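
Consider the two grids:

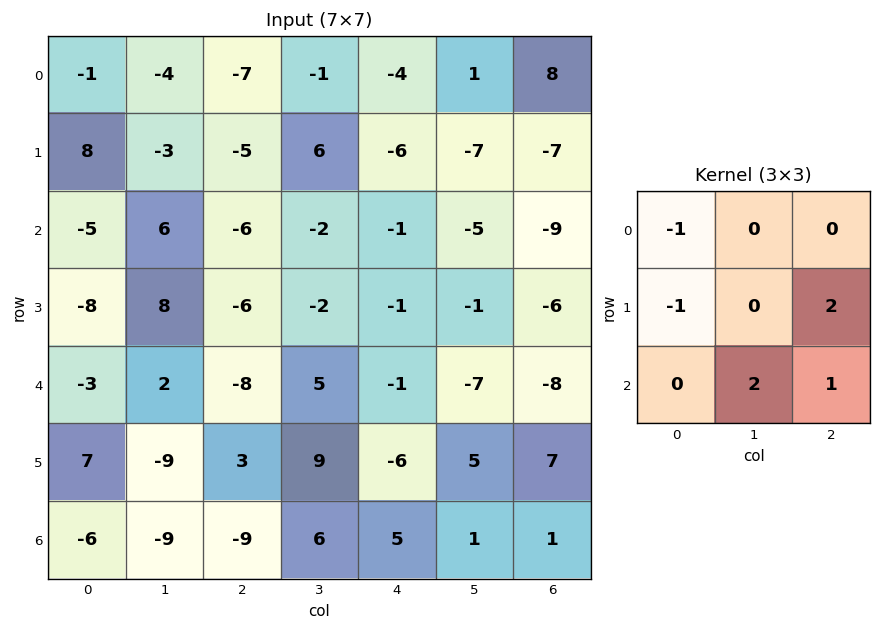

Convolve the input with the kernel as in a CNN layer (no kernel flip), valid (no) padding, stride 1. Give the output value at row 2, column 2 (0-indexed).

19

The receptive field on the input at this output position is [-6 -2 -1 / -6 -2 -1 / -8 5 -1]. Elementwise product with the kernel and sum: -6·-1 + -6·-1 + -1·2 + 5·2 + -1·1.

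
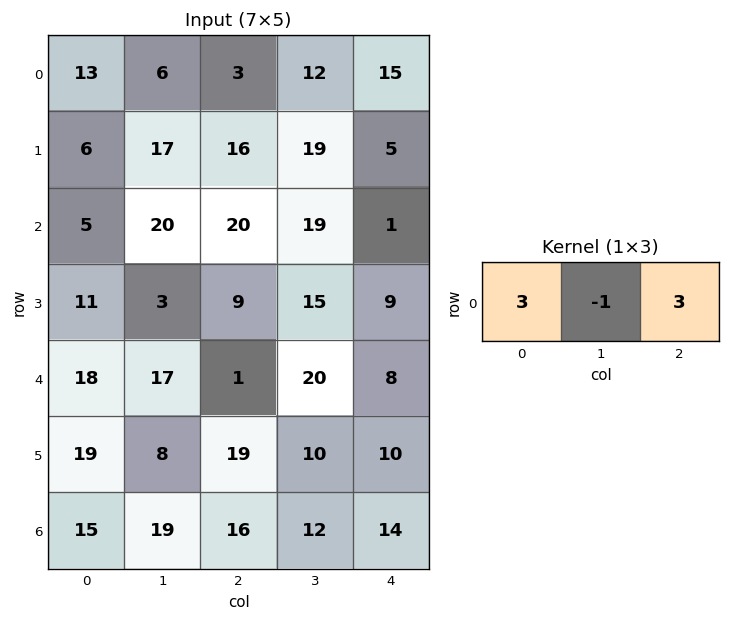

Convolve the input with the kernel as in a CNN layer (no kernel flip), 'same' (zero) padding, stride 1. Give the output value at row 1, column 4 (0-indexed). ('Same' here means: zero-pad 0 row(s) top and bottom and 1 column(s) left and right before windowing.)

The receptive field on the zero-padded input at this output position is [19 5 0]. Elementwise product with the kernel and sum: 19·3 + 5·-1 + 0·3.

52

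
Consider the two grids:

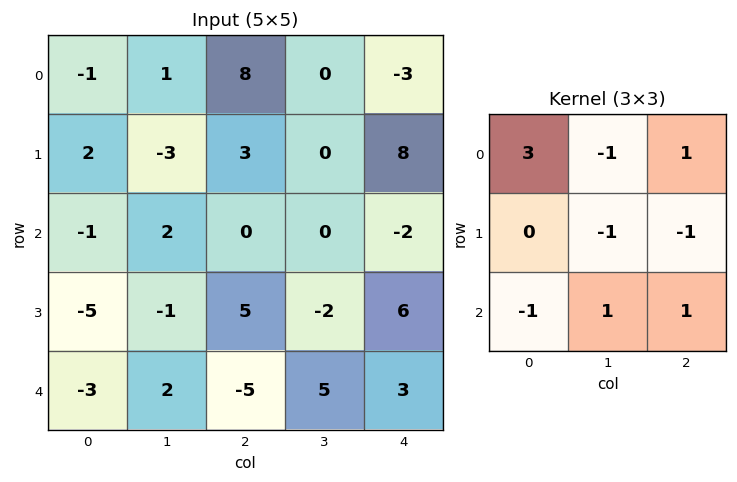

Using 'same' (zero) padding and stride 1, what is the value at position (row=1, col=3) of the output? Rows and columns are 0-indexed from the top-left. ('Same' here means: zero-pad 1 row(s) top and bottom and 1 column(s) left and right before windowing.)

The receptive field on the zero-padded input at this output position is [8 0 -3 / 3 0 8 / 0 0 -2]. Elementwise product with the kernel and sum: 8·3 + 0·-1 + -3·1 + 0·-1 + 8·-1 + 0·-1 + 0·1 + -2·1.

11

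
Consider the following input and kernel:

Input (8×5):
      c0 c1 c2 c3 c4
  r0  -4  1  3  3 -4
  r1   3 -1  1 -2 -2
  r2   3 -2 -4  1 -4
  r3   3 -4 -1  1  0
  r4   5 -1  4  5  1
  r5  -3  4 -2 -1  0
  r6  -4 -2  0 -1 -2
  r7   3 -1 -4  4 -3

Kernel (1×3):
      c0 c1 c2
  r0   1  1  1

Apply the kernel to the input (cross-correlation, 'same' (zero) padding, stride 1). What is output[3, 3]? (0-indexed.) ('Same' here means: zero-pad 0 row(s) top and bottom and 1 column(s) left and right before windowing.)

0

The receptive field on the zero-padded input at this output position is [-1 1 0]. Elementwise product with the kernel and sum: -1·1 + 1·1 + 0·1.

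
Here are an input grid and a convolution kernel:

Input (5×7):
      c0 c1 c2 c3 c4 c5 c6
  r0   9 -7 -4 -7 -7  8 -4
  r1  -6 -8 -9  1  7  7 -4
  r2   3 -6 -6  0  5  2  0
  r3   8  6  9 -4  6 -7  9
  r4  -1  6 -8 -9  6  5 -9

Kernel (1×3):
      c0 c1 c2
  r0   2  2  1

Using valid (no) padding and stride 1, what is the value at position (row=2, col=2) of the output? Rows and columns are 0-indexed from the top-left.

-7

The receptive field on the input at this output position is [-6 0 5]. Elementwise product with the kernel and sum: -6·2 + 0·2 + 5·1.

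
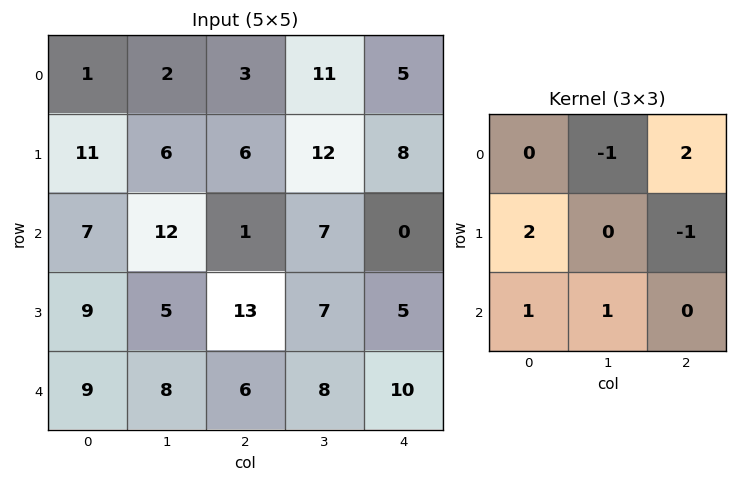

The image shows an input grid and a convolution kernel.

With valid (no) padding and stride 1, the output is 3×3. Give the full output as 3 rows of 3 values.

Output[0,0]: The receptive field on the input at this output position is [1 2 3 / 11 6 6 / 7 12 1]. Elementwise product with the kernel and sum: 2·-1 + 3·2 + 11·2 + 6·-1 + 7·1 + 12·1.

39 32 11
33 53 26
12 30 28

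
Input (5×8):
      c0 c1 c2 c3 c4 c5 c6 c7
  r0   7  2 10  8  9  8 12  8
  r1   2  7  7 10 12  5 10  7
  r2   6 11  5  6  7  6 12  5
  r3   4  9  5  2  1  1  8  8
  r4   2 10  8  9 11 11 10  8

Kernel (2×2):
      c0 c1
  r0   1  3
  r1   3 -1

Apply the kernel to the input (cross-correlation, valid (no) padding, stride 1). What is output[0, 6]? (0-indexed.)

The receptive field on the input at this output position is [12 8 / 10 7]. Elementwise product with the kernel and sum: 12·1 + 8·3 + 10·3 + 7·-1.

59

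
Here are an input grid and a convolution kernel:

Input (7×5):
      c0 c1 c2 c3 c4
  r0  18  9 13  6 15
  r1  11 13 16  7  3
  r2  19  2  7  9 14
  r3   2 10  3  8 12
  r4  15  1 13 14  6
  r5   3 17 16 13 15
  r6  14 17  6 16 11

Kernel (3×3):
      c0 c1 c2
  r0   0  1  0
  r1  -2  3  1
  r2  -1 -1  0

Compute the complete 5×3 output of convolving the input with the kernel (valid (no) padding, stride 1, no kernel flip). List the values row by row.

21 33 -18
-24 29 23
15 -10 12
-24 21 1
31 17 14

Output[0,0]: The receptive field on the input at this output position is [18 9 13 / 11 13 16 / 19 2 7]. Elementwise product with the kernel and sum: 9·1 + 11·-2 + 13·3 + 16·1 + 19·-1 + 2·-1.
Output[0,1]: The receptive field on the input at this output position is [9 13 6 / 13 16 7 / 2 7 9]. Elementwise product with the kernel and sum: 13·1 + 13·-2 + 16·3 + 7·1 + 2·-1 + 7·-1.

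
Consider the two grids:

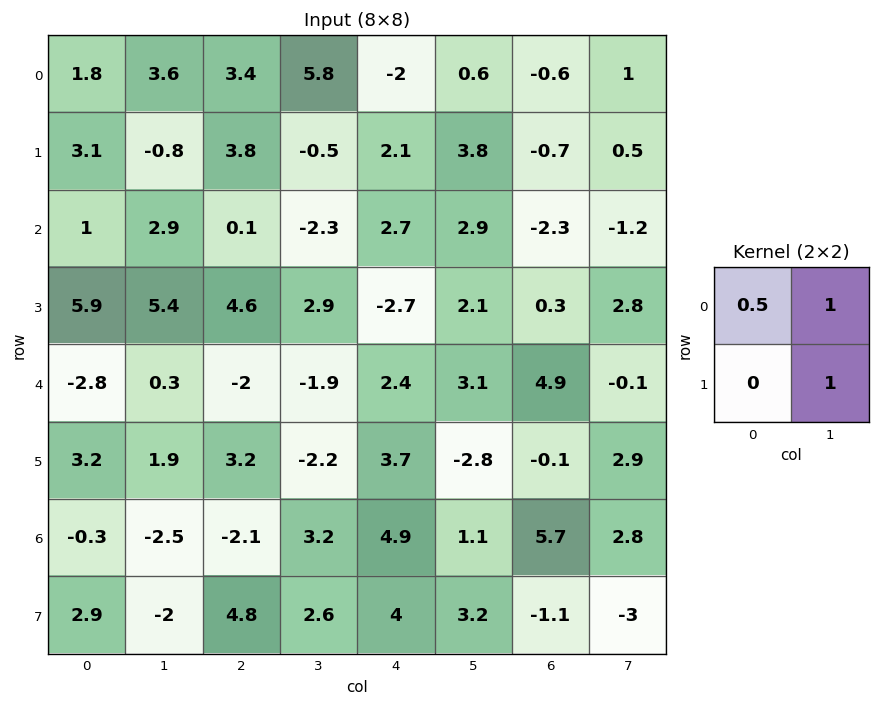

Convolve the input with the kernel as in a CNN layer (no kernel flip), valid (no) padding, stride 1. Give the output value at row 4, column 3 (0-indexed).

5.15

The receptive field on the input at this output position is [-1.9 2.4 / -2.2 3.7]. Elementwise product with the kernel and sum: -1.9·0.5 + 2.4·1 + 3.7·1.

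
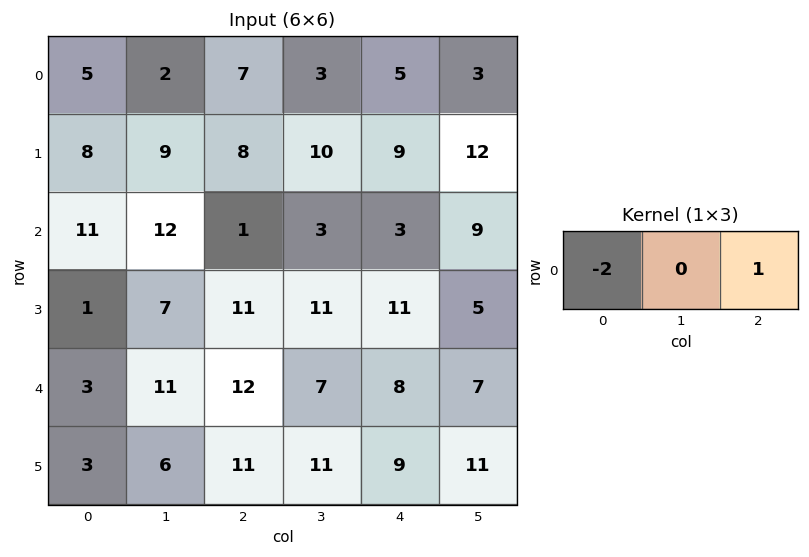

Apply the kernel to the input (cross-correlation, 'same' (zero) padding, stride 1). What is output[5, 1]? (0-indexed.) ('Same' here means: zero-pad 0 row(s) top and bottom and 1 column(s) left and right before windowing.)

5

The receptive field on the zero-padded input at this output position is [3 6 11]. Elementwise product with the kernel and sum: 3·-2 + 11·1.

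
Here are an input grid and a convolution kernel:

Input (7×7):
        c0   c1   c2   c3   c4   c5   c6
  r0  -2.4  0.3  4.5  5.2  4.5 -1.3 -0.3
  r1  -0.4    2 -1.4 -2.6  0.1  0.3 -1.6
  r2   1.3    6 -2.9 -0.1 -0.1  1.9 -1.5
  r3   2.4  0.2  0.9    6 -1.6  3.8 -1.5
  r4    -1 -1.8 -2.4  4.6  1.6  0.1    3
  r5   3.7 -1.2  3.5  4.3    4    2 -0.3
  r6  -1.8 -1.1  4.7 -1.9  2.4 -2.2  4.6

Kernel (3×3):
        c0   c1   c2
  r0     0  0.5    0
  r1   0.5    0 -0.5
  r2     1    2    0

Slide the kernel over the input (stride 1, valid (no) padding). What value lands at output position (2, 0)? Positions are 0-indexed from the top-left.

The receptive field on the input at this output position is [1.3 6 -2.9 / 2.4 0.2 0.9 / -1 -1.8 -2.4]. Elementwise product with the kernel and sum: 6·0.5 + 2.4·0.5 + 0.9·-0.5 + -1·1 + -1.8·2.

-0.85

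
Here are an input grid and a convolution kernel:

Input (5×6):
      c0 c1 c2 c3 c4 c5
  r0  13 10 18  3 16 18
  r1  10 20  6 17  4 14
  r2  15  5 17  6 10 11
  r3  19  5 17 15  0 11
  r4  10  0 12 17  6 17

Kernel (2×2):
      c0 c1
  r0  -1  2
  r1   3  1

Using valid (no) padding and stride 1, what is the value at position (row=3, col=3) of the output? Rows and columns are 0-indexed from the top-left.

42

The receptive field on the input at this output position is [15 0 / 17 6]. Elementwise product with the kernel and sum: 15·-1 + 0·2 + 17·3 + 6·1.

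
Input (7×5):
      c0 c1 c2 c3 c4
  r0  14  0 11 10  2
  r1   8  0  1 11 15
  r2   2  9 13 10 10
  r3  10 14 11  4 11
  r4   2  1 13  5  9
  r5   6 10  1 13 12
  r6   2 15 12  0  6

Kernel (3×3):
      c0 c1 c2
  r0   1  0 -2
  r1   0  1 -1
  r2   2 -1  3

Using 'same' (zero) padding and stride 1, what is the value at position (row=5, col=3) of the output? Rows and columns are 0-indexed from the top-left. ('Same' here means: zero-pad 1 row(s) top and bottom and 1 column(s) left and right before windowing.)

The receptive field on the zero-padded input at this output position is [13 5 9 / 1 13 12 / 12 0 6]. Elementwise product with the kernel and sum: 13·1 + 9·-2 + 13·1 + 12·-1 + 12·2 + 0·-1 + 6·3.

38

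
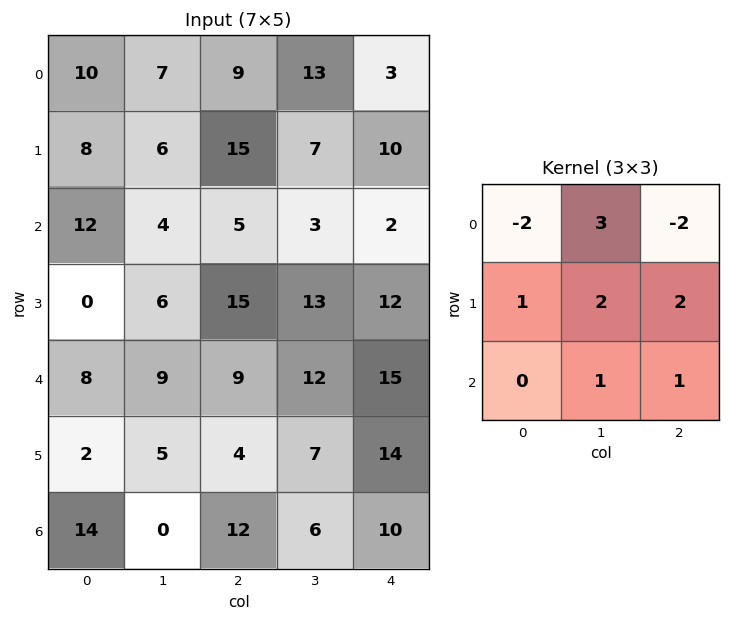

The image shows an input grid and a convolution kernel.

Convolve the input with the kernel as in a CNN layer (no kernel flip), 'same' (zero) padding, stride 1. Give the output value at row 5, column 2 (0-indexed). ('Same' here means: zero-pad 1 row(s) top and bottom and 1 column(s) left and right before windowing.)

30

The receptive field on the zero-padded input at this output position is [9 9 12 / 5 4 7 / 0 12 6]. Elementwise product with the kernel and sum: 9·-2 + 9·3 + 12·-2 + 5·1 + 4·2 + 7·2 + 12·1 + 6·1.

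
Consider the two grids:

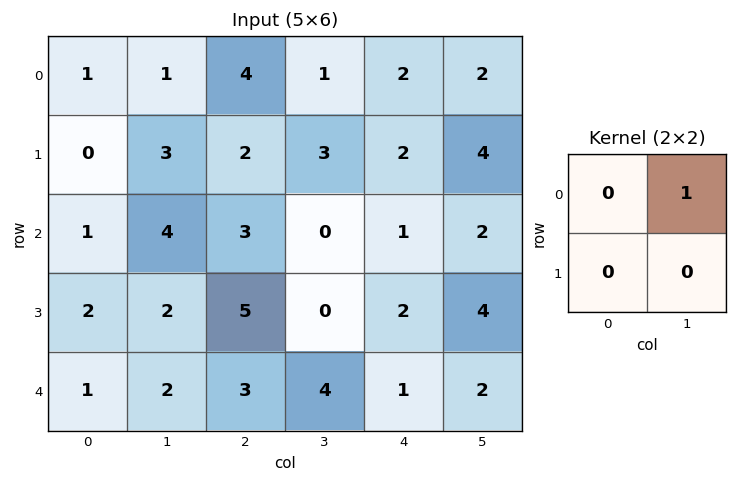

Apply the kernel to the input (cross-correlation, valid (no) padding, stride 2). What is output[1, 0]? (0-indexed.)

4

The receptive field on the input at this output position is [1 4 / 2 2]. Elementwise product with the kernel and sum: 4·1.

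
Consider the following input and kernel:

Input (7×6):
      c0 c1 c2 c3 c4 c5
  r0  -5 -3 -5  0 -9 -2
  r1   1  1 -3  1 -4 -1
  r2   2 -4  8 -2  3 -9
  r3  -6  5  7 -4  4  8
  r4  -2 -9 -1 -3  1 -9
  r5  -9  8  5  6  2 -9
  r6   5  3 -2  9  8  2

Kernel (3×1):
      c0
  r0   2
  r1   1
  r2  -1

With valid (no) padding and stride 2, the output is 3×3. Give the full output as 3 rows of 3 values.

Output[0,0]: The receptive field on the input at this output position is [-5 / 1 / 2]. Elementwise product with the kernel and sum: -5·2 + 1·1 + 2·-1.
Output[0,1]: The receptive field on the input at this output position is [-5 / -3 / 8]. Elementwise product with the kernel and sum: -5·2 + -3·1 + 8·-1.

-11 -21 -25
0 24 9
-18 5 -4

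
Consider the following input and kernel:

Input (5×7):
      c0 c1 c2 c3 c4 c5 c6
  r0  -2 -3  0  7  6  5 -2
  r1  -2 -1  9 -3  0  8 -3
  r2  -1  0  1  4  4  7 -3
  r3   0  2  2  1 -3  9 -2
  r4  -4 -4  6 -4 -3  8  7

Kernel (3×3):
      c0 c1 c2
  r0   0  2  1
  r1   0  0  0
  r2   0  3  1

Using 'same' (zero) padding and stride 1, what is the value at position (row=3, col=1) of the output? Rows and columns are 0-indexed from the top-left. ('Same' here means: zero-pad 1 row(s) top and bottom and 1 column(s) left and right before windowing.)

The receptive field on the zero-padded input at this output position is [-1 0 1 / 0 2 2 / -4 -4 6]. Elementwise product with the kernel and sum: 0·2 + 1·1 + -4·3 + 6·1.

-5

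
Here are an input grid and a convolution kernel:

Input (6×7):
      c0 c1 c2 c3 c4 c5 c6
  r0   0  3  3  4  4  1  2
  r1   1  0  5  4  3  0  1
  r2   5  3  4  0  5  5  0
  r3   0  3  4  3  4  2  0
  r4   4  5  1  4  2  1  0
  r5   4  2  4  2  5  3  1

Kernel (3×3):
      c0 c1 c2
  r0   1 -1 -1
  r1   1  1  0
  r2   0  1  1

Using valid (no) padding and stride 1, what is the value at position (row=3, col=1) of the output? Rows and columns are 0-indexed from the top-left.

8

The receptive field on the input at this output position is [3 4 3 / 5 1 4 / 2 4 2]. Elementwise product with the kernel and sum: 3·1 + 4·-1 + 3·-1 + 5·1 + 1·1 + 4·1 + 2·1.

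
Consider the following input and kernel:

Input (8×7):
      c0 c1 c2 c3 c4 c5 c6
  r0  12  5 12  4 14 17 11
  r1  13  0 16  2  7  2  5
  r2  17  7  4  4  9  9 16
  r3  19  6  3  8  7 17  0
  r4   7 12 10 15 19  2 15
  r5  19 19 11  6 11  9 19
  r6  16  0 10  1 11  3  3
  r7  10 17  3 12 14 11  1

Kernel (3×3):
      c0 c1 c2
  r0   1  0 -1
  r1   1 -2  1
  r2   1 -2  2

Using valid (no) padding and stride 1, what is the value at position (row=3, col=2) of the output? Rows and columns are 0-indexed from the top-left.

The receptive field on the input at this output position is [3 8 7 / 10 15 19 / 11 6 11]. Elementwise product with the kernel and sum: 3·1 + 7·-1 + 10·1 + 15·-2 + 19·1 + 11·1 + 6·-2 + 11·2.

16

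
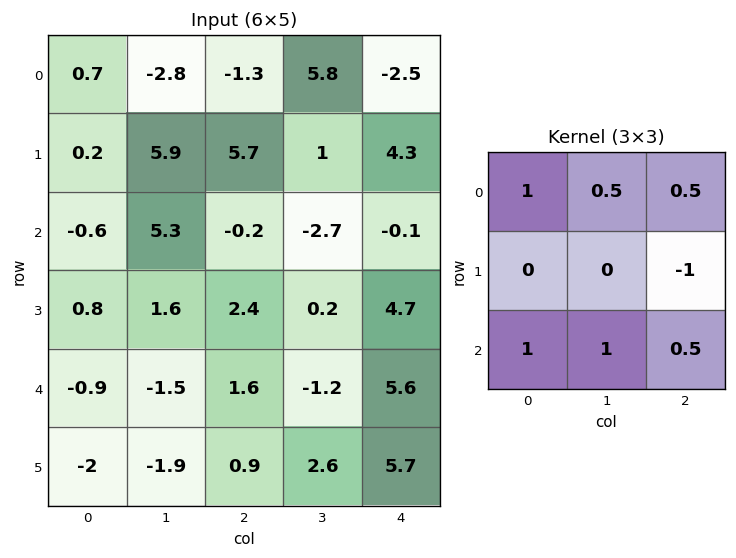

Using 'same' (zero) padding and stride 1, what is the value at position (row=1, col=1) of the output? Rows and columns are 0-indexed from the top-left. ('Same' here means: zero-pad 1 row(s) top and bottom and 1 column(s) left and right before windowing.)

-2.45

The receptive field on the zero-padded input at this output position is [0.7 -2.8 -1.3 / 0.2 5.9 5.7 / -0.6 5.3 -0.2]. Elementwise product with the kernel and sum: 0.7·1 + -2.8·0.5 + -1.3·0.5 + 5.7·-1 + -0.6·1 + 5.3·1 + -0.2·0.5.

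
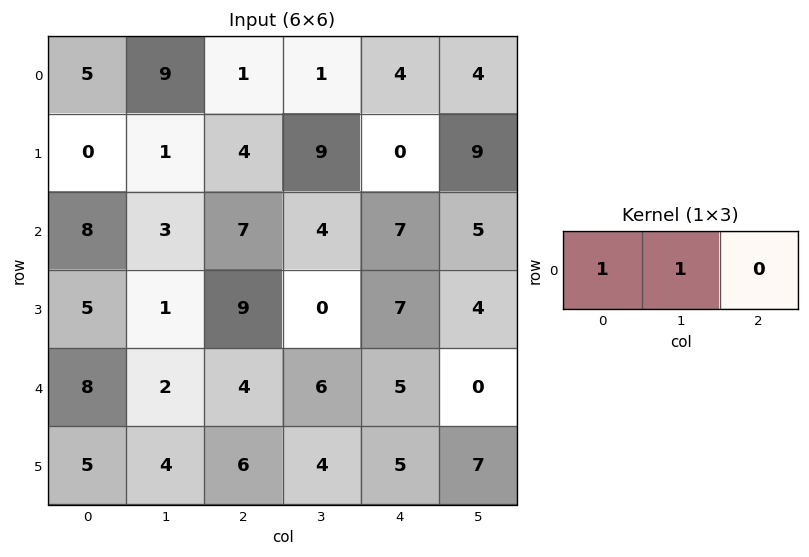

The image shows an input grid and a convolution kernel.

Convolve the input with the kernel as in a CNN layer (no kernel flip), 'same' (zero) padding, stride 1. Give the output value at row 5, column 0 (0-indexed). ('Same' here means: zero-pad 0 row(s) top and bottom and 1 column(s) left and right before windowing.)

5

The receptive field on the zero-padded input at this output position is [0 5 4]. Elementwise product with the kernel and sum: 0·1 + 5·1.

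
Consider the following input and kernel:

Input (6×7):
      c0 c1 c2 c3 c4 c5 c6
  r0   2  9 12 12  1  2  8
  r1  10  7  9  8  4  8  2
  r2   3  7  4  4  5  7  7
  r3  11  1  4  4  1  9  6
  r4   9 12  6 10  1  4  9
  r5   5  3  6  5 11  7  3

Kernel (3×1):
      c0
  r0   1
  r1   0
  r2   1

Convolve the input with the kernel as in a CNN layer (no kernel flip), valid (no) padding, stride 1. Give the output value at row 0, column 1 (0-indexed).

The receptive field on the input at this output position is [9 / 7 / 7]. Elementwise product with the kernel and sum: 9·1 + 7·1.

16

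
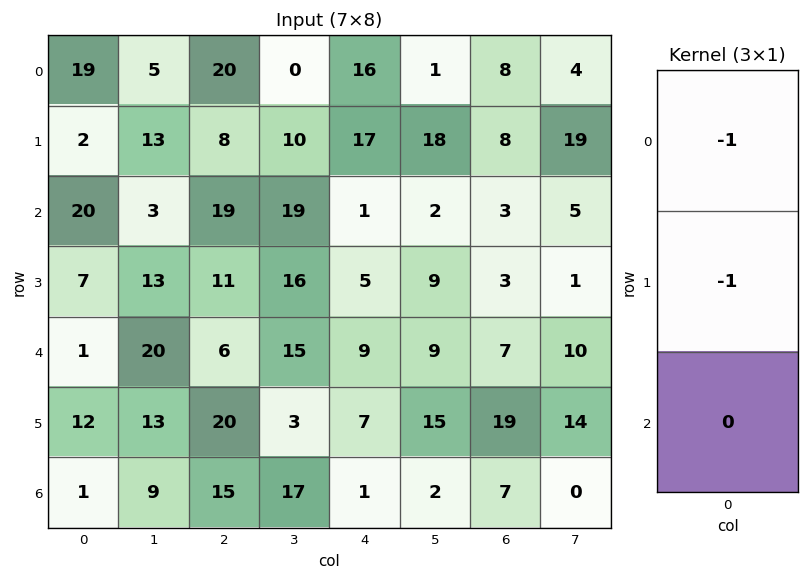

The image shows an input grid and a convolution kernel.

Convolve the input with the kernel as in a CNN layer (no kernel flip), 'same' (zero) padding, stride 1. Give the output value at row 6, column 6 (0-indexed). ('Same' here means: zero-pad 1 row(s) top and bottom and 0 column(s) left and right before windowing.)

-26

The receptive field on the zero-padded input at this output position is [19 / 7 / 0]. Elementwise product with the kernel and sum: 19·-1 + 7·-1.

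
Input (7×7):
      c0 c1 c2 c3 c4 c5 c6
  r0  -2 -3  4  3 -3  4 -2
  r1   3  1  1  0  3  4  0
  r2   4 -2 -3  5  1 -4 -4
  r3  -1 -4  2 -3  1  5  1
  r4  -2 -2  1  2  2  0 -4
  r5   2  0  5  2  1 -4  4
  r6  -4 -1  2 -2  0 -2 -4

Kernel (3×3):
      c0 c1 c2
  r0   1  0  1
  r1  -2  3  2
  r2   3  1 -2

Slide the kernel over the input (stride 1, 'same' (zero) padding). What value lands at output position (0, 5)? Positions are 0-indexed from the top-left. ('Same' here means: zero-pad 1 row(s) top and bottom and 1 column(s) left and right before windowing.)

27

The receptive field on the zero-padded input at this output position is [0 0 0 / -3 4 -2 / 3 4 0]. Elementwise product with the kernel and sum: 0·1 + 0·1 + -3·-2 + 4·3 + -2·2 + 3·3 + 4·1 + 0·-2.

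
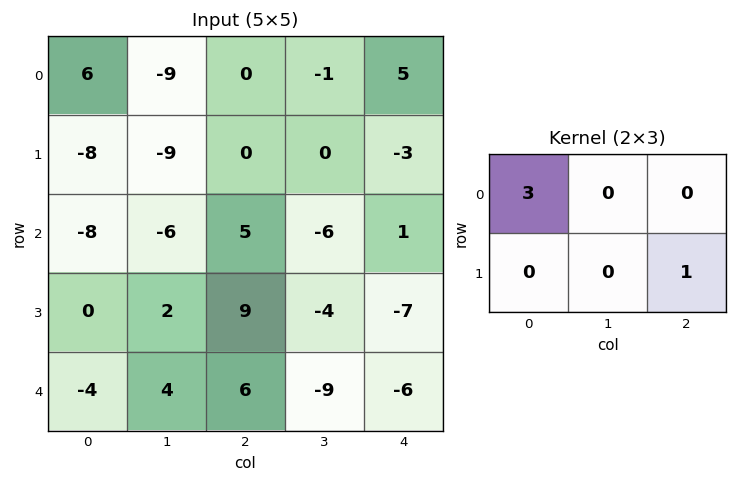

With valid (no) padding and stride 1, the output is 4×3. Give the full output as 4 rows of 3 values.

18 -27 -3
-19 -33 1
-15 -22 8
6 -3 21

Output[0,0]: The receptive field on the input at this output position is [6 -9 0 / -8 -9 0]. Elementwise product with the kernel and sum: 6·3 + 0·1.
Output[0,1]: The receptive field on the input at this output position is [-9 0 -1 / -9 0 0]. Elementwise product with the kernel and sum: -9·3 + 0·1.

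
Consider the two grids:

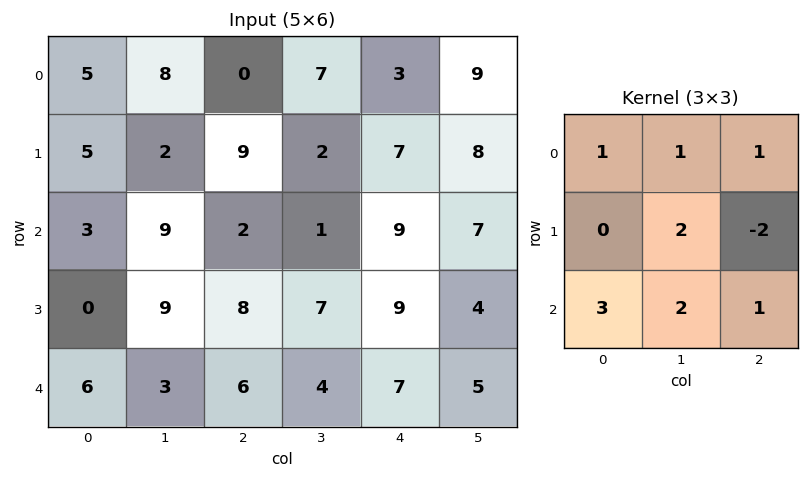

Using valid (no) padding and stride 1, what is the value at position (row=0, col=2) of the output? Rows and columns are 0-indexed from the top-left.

17

The receptive field on the input at this output position is [0 7 3 / 9 2 7 / 2 1 9]. Elementwise product with the kernel and sum: 0·1 + 7·1 + 3·1 + 2·2 + 7·-2 + 2·3 + 1·2 + 9·1.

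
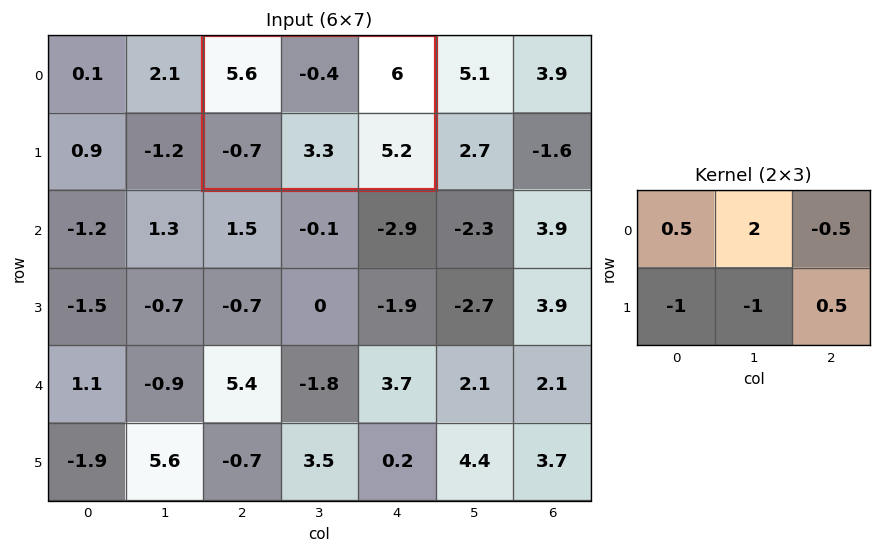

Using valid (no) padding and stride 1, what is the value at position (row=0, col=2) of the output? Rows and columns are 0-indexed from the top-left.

The receptive field on the input at this output position is [5.6 -0.4 6 / -0.7 3.3 5.2]. Elementwise product with the kernel and sum: 5.6·0.5 + -0.4·2 + 6·-0.5 + -0.7·-1 + 3.3·-1 + 5.2·0.5.

-1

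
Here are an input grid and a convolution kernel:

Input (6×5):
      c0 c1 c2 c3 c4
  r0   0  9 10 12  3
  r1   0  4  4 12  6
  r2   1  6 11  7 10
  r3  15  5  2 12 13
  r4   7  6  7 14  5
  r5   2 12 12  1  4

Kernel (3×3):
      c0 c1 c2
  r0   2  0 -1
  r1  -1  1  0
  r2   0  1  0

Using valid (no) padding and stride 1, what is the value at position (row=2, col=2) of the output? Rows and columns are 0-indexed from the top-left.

The receptive field on the input at this output position is [11 7 10 / 2 12 13 / 7 14 5]. Elementwise product with the kernel and sum: 11·2 + 10·-1 + 2·-1 + 12·1 + 14·1.

36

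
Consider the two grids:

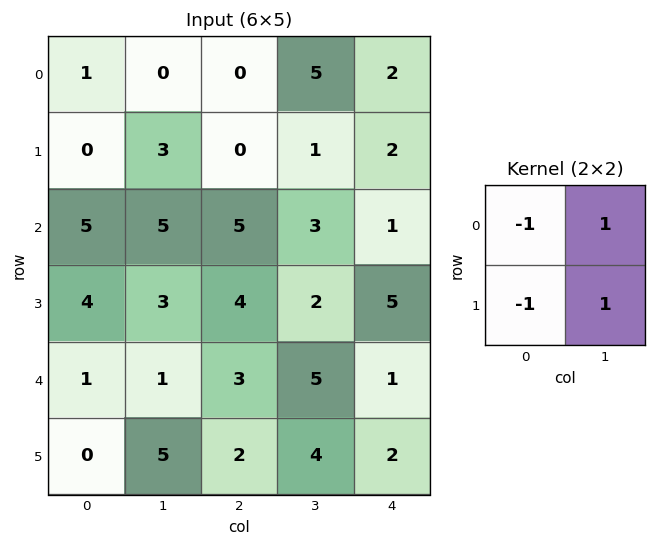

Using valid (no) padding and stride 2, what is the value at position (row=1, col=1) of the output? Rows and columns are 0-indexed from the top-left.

The receptive field on the input at this output position is [5 3 / 4 2]. Elementwise product with the kernel and sum: 5·-1 + 3·1 + 4·-1 + 2·1.

-4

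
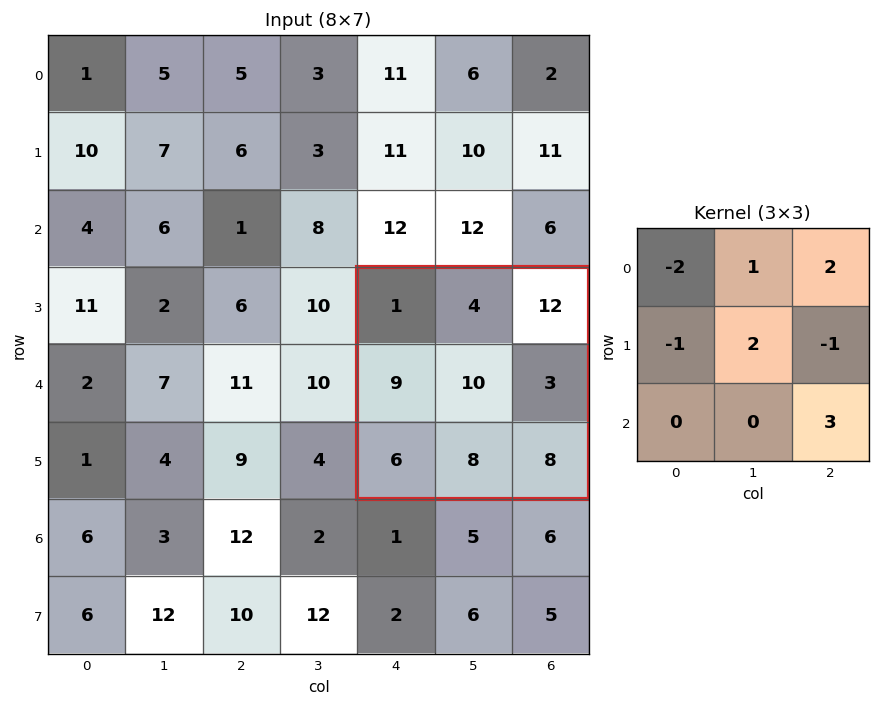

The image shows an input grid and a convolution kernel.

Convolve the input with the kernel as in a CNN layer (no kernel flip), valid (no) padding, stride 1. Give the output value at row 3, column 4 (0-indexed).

58

The receptive field on the input at this output position is [1 4 12 / 9 10 3 / 6 8 8]. Elementwise product with the kernel and sum: 1·-2 + 4·1 + 12·2 + 9·-1 + 10·2 + 3·-1 + 8·3.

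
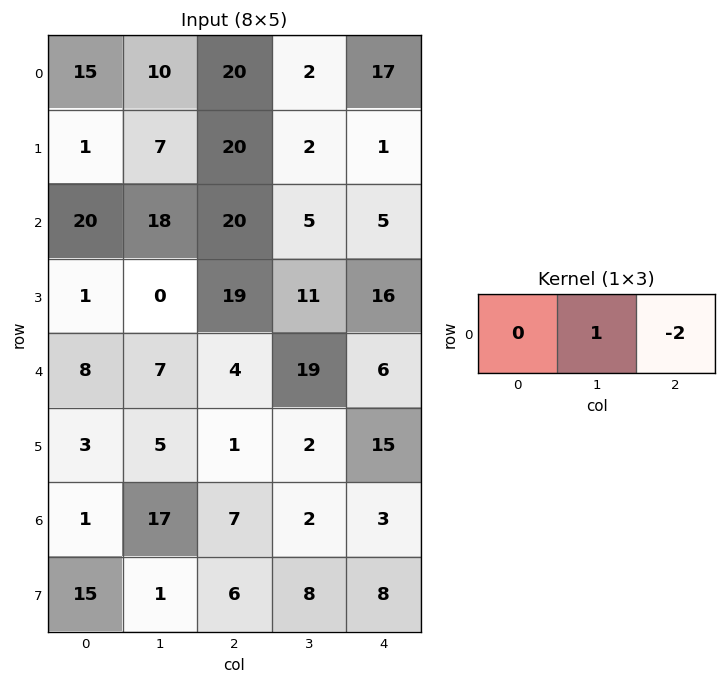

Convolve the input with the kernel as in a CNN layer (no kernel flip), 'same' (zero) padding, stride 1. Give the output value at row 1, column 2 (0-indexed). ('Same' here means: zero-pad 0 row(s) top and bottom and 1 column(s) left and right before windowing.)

The receptive field on the zero-padded input at this output position is [7 20 2]. Elementwise product with the kernel and sum: 20·1 + 2·-2.

16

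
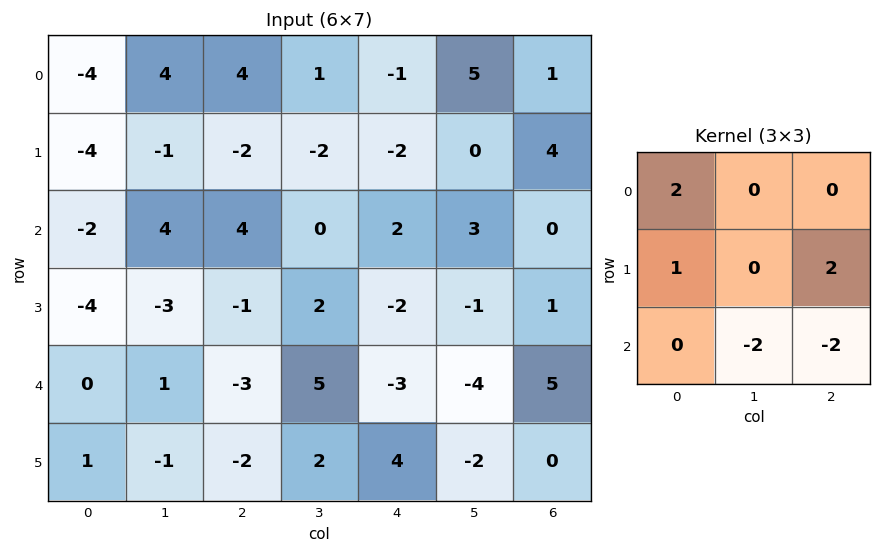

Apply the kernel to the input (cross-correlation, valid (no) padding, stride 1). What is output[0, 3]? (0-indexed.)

The receptive field on the input at this output position is [1 -1 5 / -2 -2 0 / 0 2 3]. Elementwise product with the kernel and sum: 1·2 + -2·1 + 0·2 + 2·-2 + 3·-2.

-10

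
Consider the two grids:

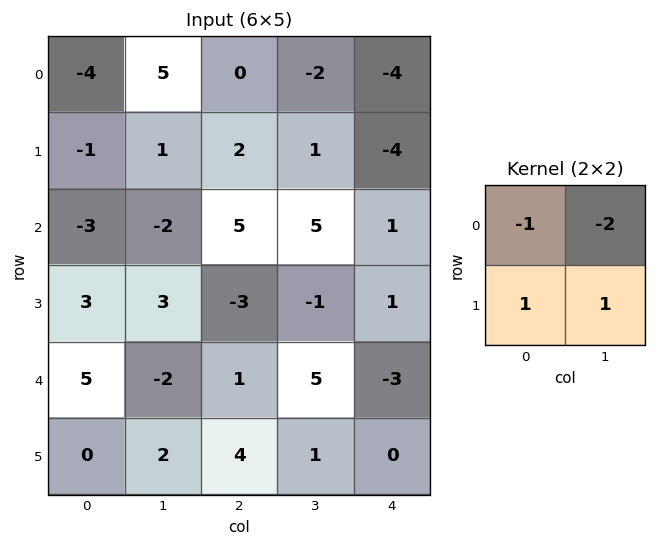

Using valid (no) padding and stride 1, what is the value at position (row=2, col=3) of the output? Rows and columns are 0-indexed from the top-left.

The receptive field on the input at this output position is [5 1 / -1 1]. Elementwise product with the kernel and sum: 5·-1 + 1·-2 + -1·1 + 1·1.

-7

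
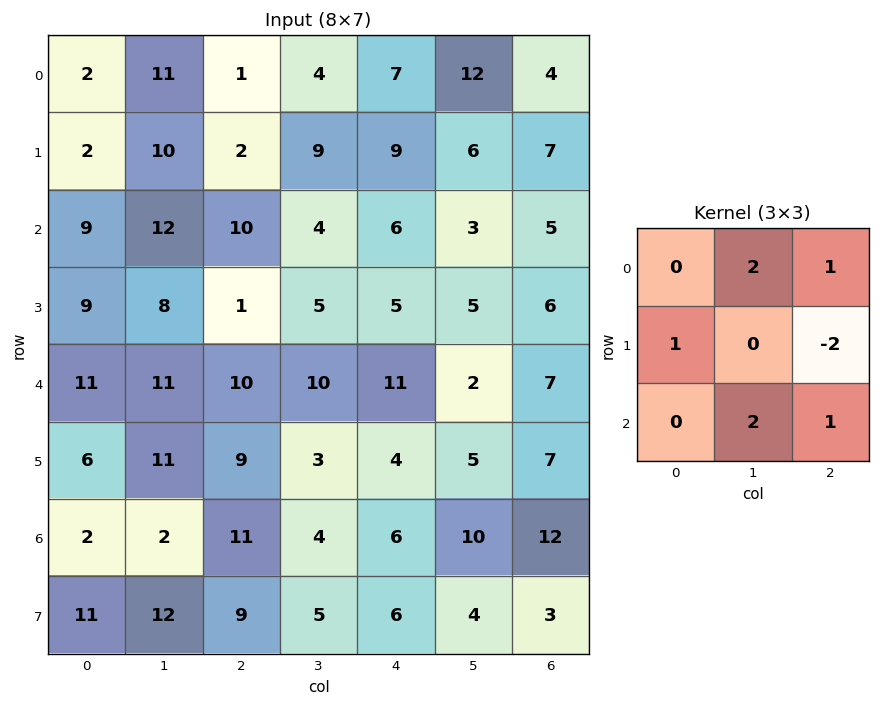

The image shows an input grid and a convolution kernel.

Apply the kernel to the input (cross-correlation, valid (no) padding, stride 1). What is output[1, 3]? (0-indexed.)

The receptive field on the input at this output position is [9 9 6 / 4 6 3 / 5 5 5]. Elementwise product with the kernel and sum: 9·2 + 6·1 + 4·1 + 3·-2 + 5·2 + 5·1.

37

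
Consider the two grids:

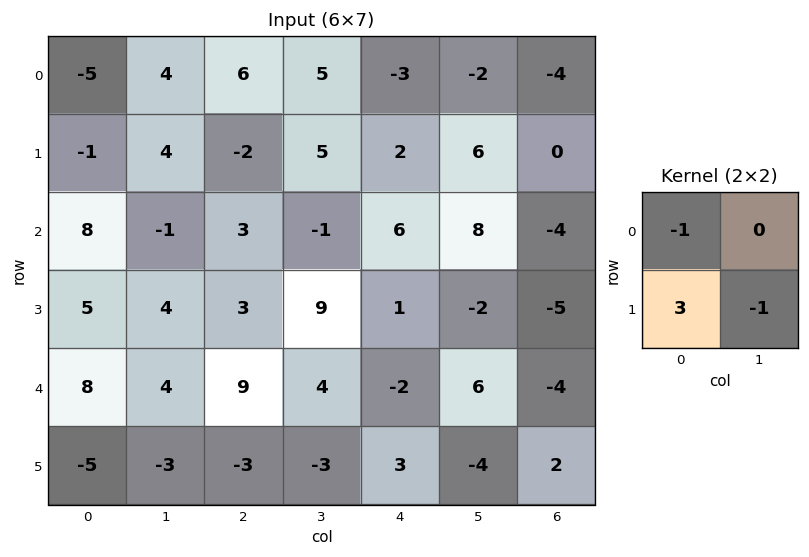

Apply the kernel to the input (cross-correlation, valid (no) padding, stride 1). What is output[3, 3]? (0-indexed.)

The receptive field on the input at this output position is [9 1 / 4 -2]. Elementwise product with the kernel and sum: 9·-1 + 4·3 + -2·-1.

5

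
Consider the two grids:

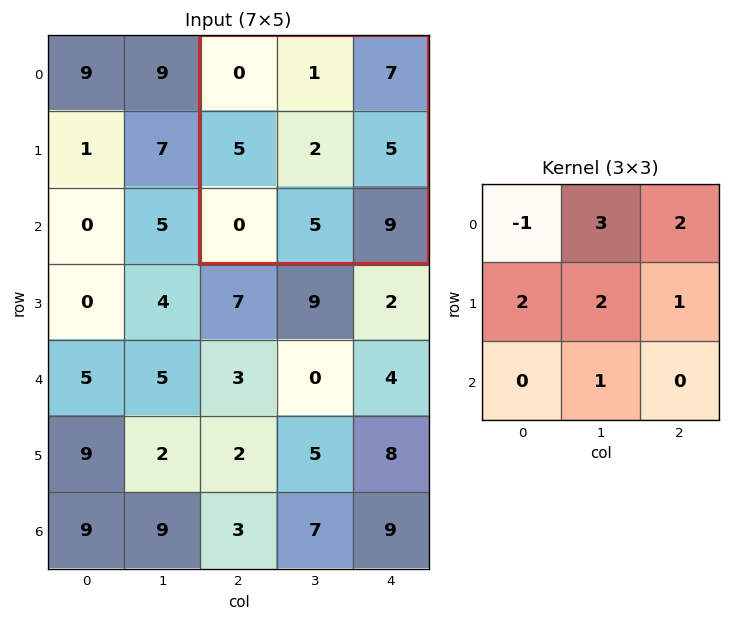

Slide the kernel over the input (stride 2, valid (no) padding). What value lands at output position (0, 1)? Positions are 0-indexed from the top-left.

41

The receptive field on the input at this output position is [0 1 7 / 5 2 5 / 0 5 9]. Elementwise product with the kernel and sum: 0·-1 + 1·3 + 7·2 + 5·2 + 2·2 + 5·1 + 5·1.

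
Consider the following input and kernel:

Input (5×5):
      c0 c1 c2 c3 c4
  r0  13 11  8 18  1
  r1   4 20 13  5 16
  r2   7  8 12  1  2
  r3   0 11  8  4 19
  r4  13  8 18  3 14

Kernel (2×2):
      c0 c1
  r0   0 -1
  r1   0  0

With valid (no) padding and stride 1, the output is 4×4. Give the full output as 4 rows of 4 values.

-11 -8 -18 -1
-20 -13 -5 -16
-8 -12 -1 -2
-11 -8 -4 -19

Output[0,0]: The receptive field on the input at this output position is [13 11 / 4 20]. Elementwise product with the kernel and sum: 11·-1.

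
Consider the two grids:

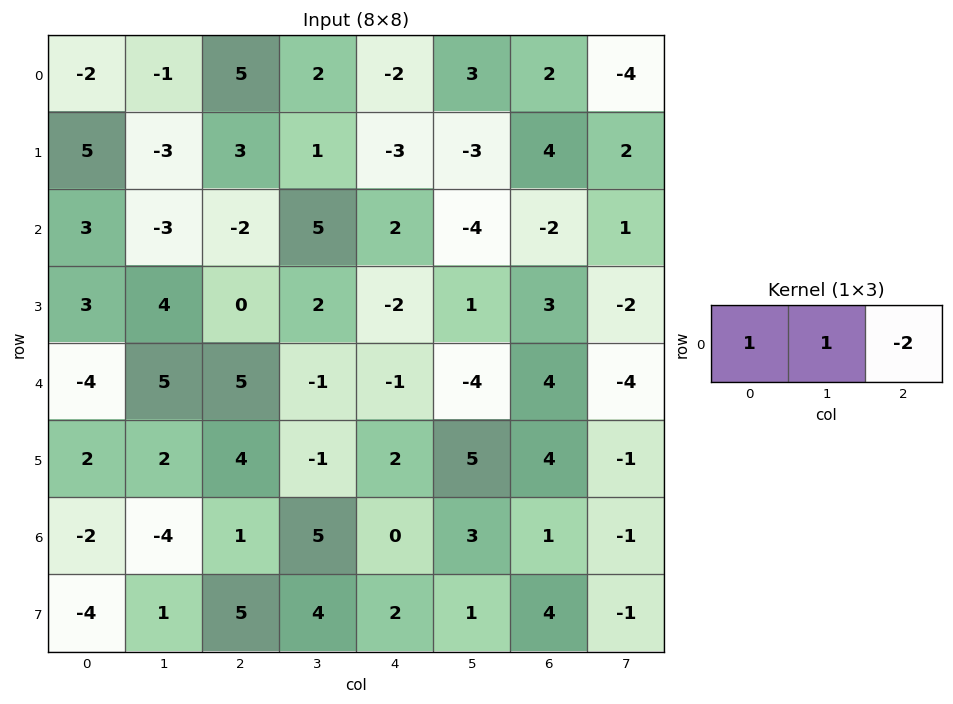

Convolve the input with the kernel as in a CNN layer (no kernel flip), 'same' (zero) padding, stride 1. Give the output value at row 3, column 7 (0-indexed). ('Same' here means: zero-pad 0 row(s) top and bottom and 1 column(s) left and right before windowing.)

1

The receptive field on the zero-padded input at this output position is [3 -2 0]. Elementwise product with the kernel and sum: 3·1 + -2·1 + 0·-2.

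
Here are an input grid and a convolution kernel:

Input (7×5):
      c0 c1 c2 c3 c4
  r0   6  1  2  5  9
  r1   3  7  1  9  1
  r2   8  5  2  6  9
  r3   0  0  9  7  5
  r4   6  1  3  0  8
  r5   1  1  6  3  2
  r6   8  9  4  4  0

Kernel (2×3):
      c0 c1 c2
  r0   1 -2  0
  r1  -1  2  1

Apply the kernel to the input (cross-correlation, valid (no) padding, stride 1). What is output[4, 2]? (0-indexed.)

5

The receptive field on the input at this output position is [3 0 8 / 6 3 2]. Elementwise product with the kernel and sum: 3·1 + 0·-2 + 6·-1 + 3·2 + 2·1.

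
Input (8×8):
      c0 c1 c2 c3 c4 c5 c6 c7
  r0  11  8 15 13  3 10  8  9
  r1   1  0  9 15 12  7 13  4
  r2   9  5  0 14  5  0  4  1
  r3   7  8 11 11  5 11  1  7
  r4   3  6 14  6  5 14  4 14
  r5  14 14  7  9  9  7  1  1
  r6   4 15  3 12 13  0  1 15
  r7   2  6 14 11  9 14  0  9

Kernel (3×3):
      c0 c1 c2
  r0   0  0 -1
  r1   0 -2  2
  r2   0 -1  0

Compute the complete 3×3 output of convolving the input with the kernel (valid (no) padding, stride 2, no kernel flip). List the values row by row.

-2 -23 4
0 -23 -38
-43 -17 -16

Output[0,0]: The receptive field on the input at this output position is [11 8 15 / 1 0 9 / 9 5 0]. Elementwise product with the kernel and sum: 15·-1 + 0·-2 + 9·2 + 5·-1.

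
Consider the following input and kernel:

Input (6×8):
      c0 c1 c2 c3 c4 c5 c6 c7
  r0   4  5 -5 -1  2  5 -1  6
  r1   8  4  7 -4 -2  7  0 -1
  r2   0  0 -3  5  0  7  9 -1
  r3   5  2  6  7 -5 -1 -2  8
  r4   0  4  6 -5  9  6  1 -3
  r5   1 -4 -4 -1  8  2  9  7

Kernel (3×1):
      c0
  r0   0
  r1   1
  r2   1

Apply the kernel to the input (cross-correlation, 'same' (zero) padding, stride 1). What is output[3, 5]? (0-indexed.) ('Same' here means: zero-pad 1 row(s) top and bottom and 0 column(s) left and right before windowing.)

The receptive field on the zero-padded input at this output position is [7 / -1 / 6]. Elementwise product with the kernel and sum: -1·1 + 6·1.

5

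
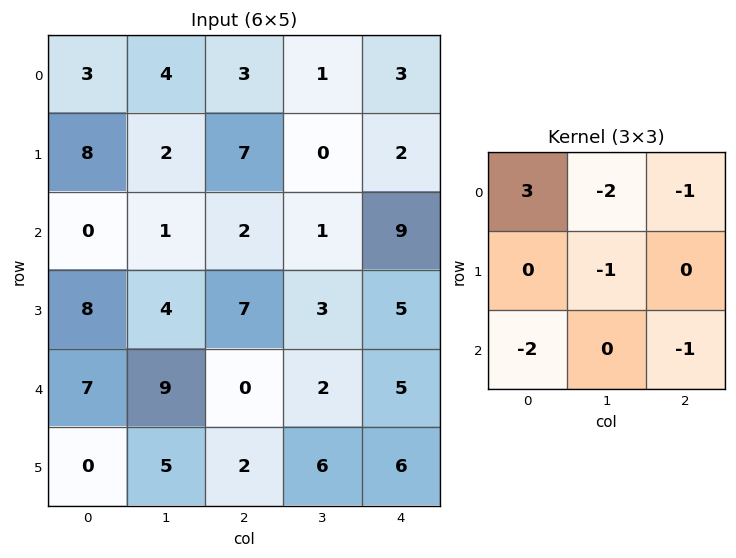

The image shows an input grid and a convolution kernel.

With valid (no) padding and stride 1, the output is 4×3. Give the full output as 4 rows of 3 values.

-6 -5 -9
-11 -21 -1
-22 -29 -13
-2 -21 -2

Output[0,0]: The receptive field on the input at this output position is [3 4 3 / 8 2 7 / 0 1 2]. Elementwise product with the kernel and sum: 3·3 + 4·-2 + 3·-1 + 2·-1 + 0·-2 + 2·-1.
Output[0,1]: The receptive field on the input at this output position is [4 3 1 / 2 7 0 / 1 2 1]. Elementwise product with the kernel and sum: 4·3 + 3·-2 + 1·-1 + 7·-1 + 1·-2 + 1·-1.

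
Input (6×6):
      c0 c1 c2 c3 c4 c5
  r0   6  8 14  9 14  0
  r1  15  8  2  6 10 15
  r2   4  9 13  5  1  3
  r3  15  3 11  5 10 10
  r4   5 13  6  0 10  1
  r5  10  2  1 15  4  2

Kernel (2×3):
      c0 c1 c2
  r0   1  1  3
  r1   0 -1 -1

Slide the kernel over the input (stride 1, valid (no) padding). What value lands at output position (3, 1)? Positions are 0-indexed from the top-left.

23

The receptive field on the input at this output position is [3 11 5 / 13 6 0]. Elementwise product with the kernel and sum: 3·1 + 11·1 + 5·3 + 6·-1 + 0·-1.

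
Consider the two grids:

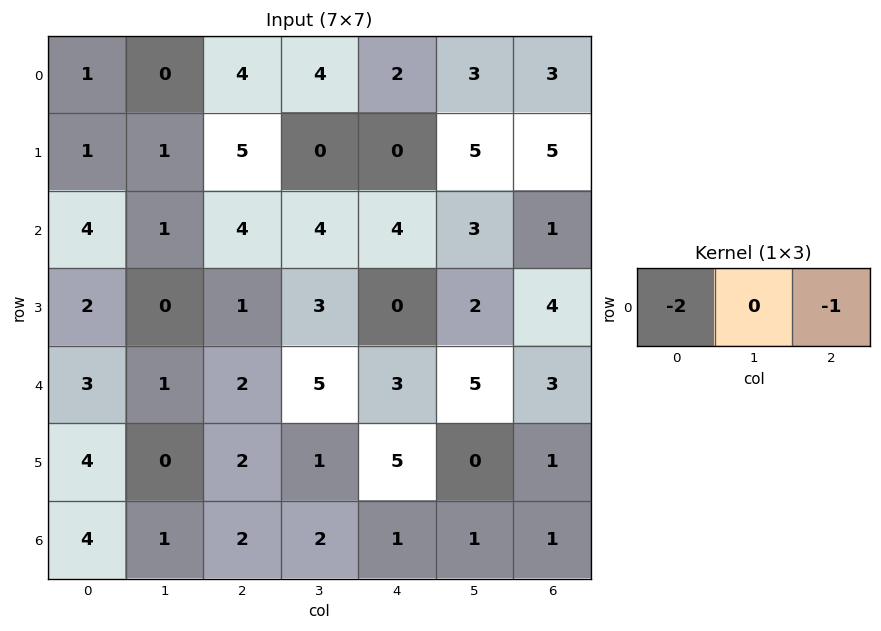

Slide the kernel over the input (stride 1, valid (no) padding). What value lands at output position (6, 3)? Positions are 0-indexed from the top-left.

The receptive field on the input at this output position is [2 1 1]. Elementwise product with the kernel and sum: 2·-2 + 1·-1.

-5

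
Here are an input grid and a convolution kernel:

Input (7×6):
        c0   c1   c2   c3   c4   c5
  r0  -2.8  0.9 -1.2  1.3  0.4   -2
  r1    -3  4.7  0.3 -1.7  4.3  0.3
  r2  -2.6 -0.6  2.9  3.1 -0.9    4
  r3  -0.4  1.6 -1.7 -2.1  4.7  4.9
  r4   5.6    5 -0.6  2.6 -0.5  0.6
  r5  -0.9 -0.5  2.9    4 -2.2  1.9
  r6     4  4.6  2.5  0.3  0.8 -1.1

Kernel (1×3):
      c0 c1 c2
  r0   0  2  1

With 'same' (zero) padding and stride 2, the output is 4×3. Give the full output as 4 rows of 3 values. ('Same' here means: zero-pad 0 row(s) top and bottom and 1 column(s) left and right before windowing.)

Output[0,0]: The receptive field on the zero-padded input at this output position is [0 -2.8 0.9]. Elementwise product with the kernel and sum: -2.8·2 + 0.9·1.
Output[0,1]: The receptive field on the zero-padded input at this output position is [0.9 -1.2 1.3]. Elementwise product with the kernel and sum: -1.2·2 + 1.3·1.

-4.7 -1.1 -1.2
-5.8 8.9 2.2
16.2 1.4 -0.4
12.6 5.3 0.5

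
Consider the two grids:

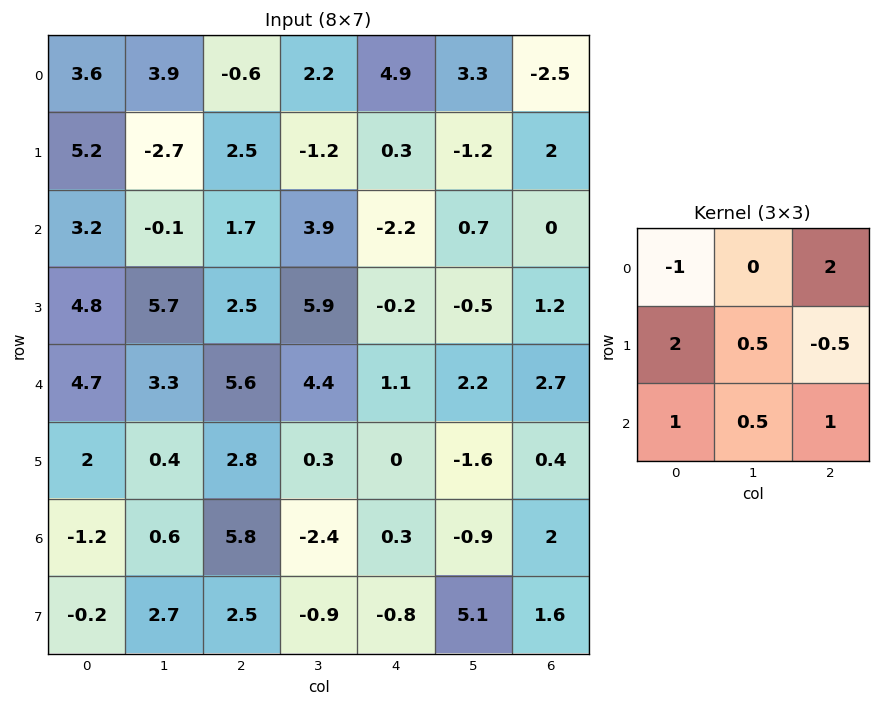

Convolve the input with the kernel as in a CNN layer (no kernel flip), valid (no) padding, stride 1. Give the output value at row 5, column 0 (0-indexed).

The receptive field on the input at this output position is [2 0.4 2.8 / -1.2 0.6 5.8 / -0.2 2.7 2.5]. Elementwise product with the kernel and sum: 2·-1 + 2.8·2 + -1.2·2 + 0.6·0.5 + 5.8·-0.5 + -0.2·1 + 2.7·0.5 + 2.5·1.

2.25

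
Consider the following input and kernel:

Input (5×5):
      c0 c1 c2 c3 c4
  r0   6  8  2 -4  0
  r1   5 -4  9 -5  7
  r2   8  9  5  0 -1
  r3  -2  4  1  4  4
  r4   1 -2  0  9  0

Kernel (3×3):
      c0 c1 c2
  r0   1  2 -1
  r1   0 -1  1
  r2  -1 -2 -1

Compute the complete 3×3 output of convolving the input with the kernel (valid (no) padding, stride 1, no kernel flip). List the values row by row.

Output[0,0]: The receptive field on the input at this output position is [6 8 2 / 5 -4 9 / 8 9 5]. Elementwise product with the kernel and sum: 6·1 + 8·2 + 2·-1 + -4·-1 + 9·1 + 8·-1 + 9·-2 + 5·-1.

2 -17 2
-23 4 -22
21 15 -12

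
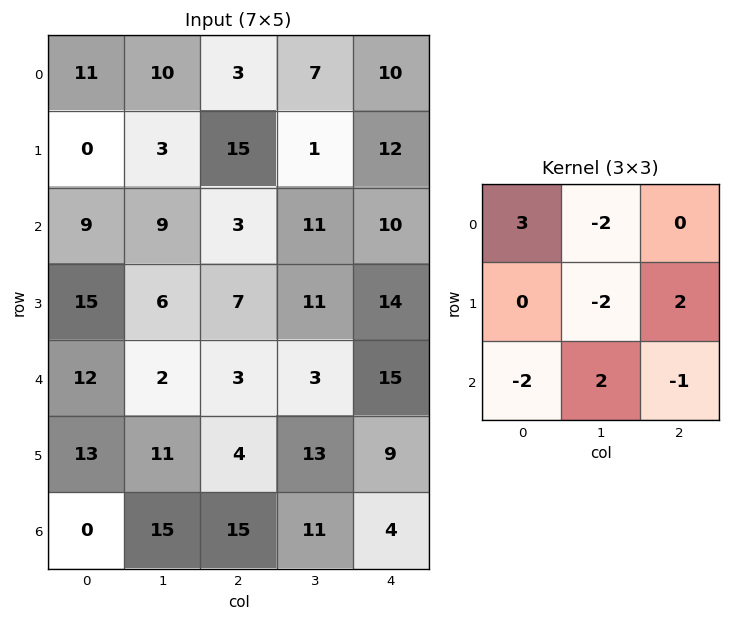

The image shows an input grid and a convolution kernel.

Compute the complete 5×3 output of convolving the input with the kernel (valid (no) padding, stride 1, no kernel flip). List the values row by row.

Output[0,0]: The receptive field on the input at this output position is [11 10 3 / 0 3 15 / 9 9 3]. Elementwise product with the kernel and sum: 11·3 + 10·-2 + 3·-2 + 15·2 + 9·-2 + 9·2 + 3·-1.
Output[0,1]: The receptive field on the input at this output position is [10 3 7 / 3 15 1 / 9 3 11]. Elementwise product with the kernel and sum: 10·3 + 3·-2 + 15·-2 + 1·2 + 9·-2 + 3·2 + 11·-1.

34 -27 23
-43 -14 35
-12 28 -22
27 -23 32
33 7 -17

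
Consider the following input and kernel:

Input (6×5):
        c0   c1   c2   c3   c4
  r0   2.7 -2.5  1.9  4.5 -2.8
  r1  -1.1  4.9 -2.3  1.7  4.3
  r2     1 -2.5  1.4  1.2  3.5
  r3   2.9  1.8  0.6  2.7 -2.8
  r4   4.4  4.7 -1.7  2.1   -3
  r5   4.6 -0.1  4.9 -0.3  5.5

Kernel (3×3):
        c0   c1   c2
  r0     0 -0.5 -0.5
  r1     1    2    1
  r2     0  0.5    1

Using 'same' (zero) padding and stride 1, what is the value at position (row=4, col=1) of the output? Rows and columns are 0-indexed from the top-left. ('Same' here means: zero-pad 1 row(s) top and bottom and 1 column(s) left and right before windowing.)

15.75

The receptive field on the zero-padded input at this output position is [2.9 1.8 0.6 / 4.4 4.7 -1.7 / 4.6 -0.1 4.9]. Elementwise product with the kernel and sum: 1.8·-0.5 + 0.6·-0.5 + 4.4·1 + 4.7·2 + -1.7·1 + -0.1·0.5 + 4.9·1.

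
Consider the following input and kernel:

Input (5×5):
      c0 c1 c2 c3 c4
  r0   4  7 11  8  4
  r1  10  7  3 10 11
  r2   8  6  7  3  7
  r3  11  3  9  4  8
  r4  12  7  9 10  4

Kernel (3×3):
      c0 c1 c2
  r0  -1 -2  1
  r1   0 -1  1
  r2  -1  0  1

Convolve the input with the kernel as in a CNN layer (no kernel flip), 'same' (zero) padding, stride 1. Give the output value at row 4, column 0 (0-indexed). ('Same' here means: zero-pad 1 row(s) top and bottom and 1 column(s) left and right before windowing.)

The receptive field on the zero-padded input at this output position is [0 11 3 / 0 12 7 / 0 0 0]. Elementwise product with the kernel and sum: 0·-1 + 11·-2 + 3·1 + 12·-1 + 7·1 + 0·-1 + 0·1.

-24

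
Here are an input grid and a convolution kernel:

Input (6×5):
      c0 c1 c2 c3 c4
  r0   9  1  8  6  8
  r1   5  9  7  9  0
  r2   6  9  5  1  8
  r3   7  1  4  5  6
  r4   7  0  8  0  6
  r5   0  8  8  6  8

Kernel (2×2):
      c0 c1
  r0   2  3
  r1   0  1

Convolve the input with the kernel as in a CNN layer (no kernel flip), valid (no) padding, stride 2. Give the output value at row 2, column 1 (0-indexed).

The receptive field on the input at this output position is [8 0 / 8 6]. Elementwise product with the kernel and sum: 8·2 + 0·3 + 6·1.

22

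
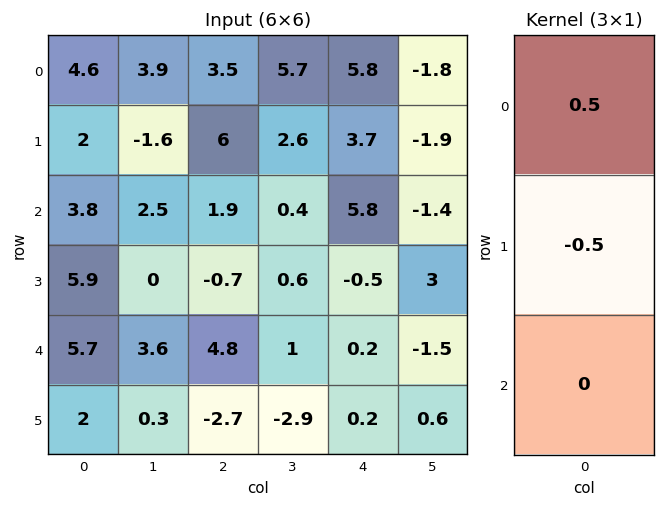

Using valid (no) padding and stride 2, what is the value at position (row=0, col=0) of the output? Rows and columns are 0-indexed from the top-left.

1.3

The receptive field on the input at this output position is [4.6 / 2 / 3.8]. Elementwise product with the kernel and sum: 4.6·0.5 + 2·-0.5.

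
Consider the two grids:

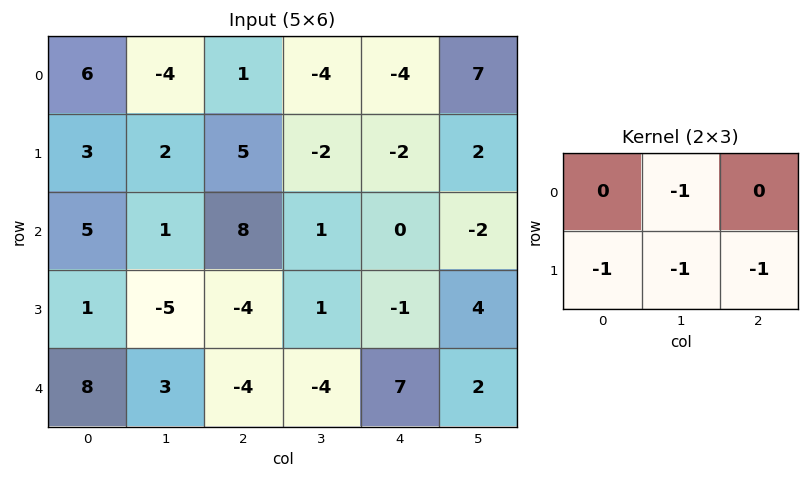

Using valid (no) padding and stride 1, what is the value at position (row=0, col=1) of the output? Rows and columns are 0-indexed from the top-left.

The receptive field on the input at this output position is [-4 1 -4 / 2 5 -2]. Elementwise product with the kernel and sum: 1·-1 + 2·-1 + 5·-1 + -2·-1.

-6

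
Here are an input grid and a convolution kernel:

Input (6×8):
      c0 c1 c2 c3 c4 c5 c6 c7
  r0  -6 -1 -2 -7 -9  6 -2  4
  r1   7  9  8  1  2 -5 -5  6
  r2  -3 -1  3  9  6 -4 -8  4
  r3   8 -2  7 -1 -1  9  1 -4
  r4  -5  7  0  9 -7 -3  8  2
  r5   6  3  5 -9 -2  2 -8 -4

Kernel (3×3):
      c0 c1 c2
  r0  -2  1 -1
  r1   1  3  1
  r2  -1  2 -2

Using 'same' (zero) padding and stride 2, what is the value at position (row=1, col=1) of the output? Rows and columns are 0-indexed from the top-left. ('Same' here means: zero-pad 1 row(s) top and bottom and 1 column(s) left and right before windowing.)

The receptive field on the zero-padded input at this output position is [9 8 1 / -1 3 9 / -2 7 -1]. Elementwise product with the kernel and sum: 9·-2 + 8·1 + 1·-1 + -1·1 + 3·3 + 9·1 + -2·-1 + 7·2 + -1·-2.

24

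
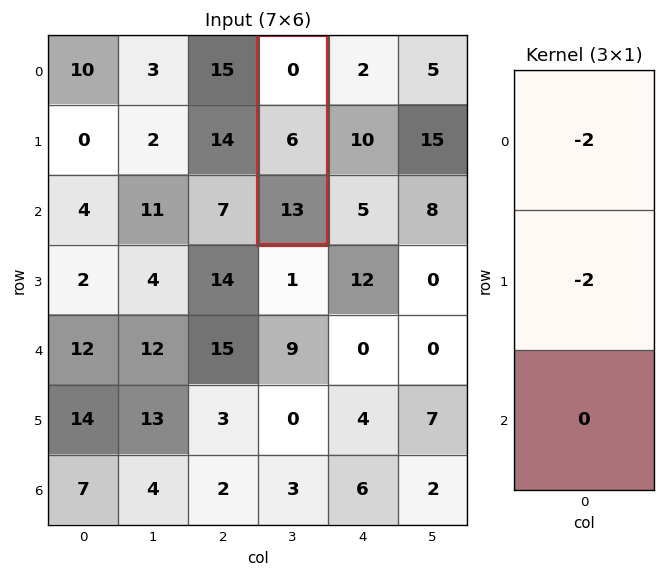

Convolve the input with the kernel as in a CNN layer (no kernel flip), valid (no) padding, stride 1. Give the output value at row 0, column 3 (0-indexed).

The receptive field on the input at this output position is [0 / 6 / 13]. Elementwise product with the kernel and sum: 0·-2 + 6·-2.

-12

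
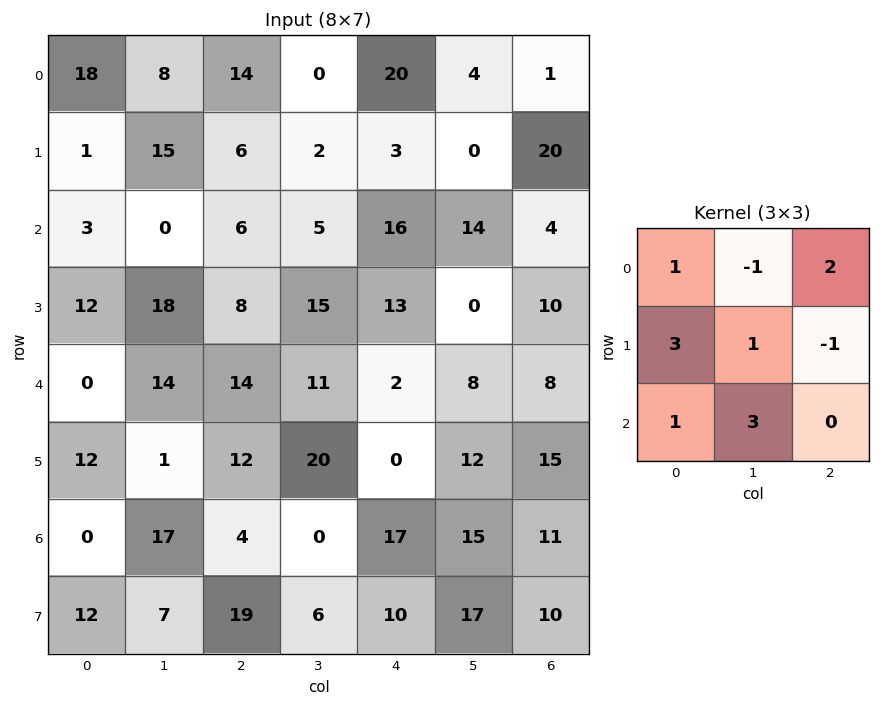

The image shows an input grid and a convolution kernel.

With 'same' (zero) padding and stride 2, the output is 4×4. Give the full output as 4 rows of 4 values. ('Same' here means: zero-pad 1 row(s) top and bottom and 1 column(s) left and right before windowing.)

13 71 27 73
68 56 70 56
46 122 49 79
9 148 82 100

Output[0,0]: The receptive field on the zero-padded input at this output position is [0 0 0 / 0 18 8 / 0 1 15]. Elementwise product with the kernel and sum: 0·1 + 0·-1 + 0·2 + 0·3 + 18·1 + 8·-1 + 0·1 + 1·3.
Output[0,1]: The receptive field on the zero-padded input at this output position is [0 0 0 / 8 14 0 / 15 6 2]. Elementwise product with the kernel and sum: 0·1 + 0·-1 + 0·2 + 8·3 + 14·1 + 0·-1 + 15·1 + 6·3.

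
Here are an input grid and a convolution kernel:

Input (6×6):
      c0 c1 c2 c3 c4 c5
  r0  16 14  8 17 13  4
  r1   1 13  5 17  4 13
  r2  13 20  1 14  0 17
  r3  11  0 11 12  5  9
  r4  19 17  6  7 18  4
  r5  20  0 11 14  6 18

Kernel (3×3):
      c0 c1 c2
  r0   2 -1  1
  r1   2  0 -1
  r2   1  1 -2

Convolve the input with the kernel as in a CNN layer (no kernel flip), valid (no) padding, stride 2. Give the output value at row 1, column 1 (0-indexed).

-18

The receptive field on the input at this output position is [1 14 0 / 11 12 5 / 6 7 18]. Elementwise product with the kernel and sum: 1·2 + 14·-1 + 0·1 + 11·2 + 5·-1 + 6·1 + 7·1 + 18·-2.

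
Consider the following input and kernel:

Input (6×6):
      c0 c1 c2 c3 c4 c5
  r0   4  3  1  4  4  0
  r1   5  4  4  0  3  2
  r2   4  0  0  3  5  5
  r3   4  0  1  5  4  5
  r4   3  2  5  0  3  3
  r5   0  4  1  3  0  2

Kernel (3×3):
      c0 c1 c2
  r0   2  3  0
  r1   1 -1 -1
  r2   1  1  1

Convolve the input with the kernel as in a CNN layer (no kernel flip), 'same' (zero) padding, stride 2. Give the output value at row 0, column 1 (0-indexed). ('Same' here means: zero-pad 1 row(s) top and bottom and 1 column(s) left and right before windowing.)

6

The receptive field on the zero-padded input at this output position is [0 0 0 / 3 1 4 / 4 4 0]. Elementwise product with the kernel and sum: 0·2 + 0·3 + 3·1 + 1·-1 + 4·-1 + 4·1 + 4·1 + 0·1.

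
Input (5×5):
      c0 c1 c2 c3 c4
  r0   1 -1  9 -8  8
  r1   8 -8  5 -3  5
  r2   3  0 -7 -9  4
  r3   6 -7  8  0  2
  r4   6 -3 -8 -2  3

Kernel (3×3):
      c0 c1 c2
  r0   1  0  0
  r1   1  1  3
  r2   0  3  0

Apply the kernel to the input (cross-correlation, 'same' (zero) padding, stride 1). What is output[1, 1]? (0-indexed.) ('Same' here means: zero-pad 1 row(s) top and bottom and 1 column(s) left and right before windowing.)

The receptive field on the zero-padded input at this output position is [1 -1 9 / 8 -8 5 / 3 0 -7]. Elementwise product with the kernel and sum: 1·1 + 8·1 + -8·1 + 5·3 + 0·3.

16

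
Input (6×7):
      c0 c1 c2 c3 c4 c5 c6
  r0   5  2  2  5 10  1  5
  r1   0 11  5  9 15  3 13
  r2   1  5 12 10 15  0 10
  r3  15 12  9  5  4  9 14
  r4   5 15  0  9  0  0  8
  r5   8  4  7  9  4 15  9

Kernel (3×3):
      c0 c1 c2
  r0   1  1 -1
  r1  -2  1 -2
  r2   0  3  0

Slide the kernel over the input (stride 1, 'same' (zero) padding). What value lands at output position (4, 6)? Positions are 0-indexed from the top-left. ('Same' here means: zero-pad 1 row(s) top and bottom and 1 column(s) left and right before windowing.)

The receptive field on the zero-padded input at this output position is [9 14 0 / 0 8 0 / 15 9 0]. Elementwise product with the kernel and sum: 9·1 + 14·1 + 0·-1 + 0·-2 + 8·1 + 0·-2 + 9·3.

58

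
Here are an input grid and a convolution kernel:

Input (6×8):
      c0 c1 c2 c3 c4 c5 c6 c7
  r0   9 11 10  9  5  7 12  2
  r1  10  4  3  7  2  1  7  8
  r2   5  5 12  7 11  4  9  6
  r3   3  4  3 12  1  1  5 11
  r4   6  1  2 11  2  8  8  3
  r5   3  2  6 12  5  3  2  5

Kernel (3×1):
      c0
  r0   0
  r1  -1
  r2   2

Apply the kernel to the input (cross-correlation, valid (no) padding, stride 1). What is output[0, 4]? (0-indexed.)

20

The receptive field on the input at this output position is [5 / 2 / 11]. Elementwise product with the kernel and sum: 2·-1 + 11·2.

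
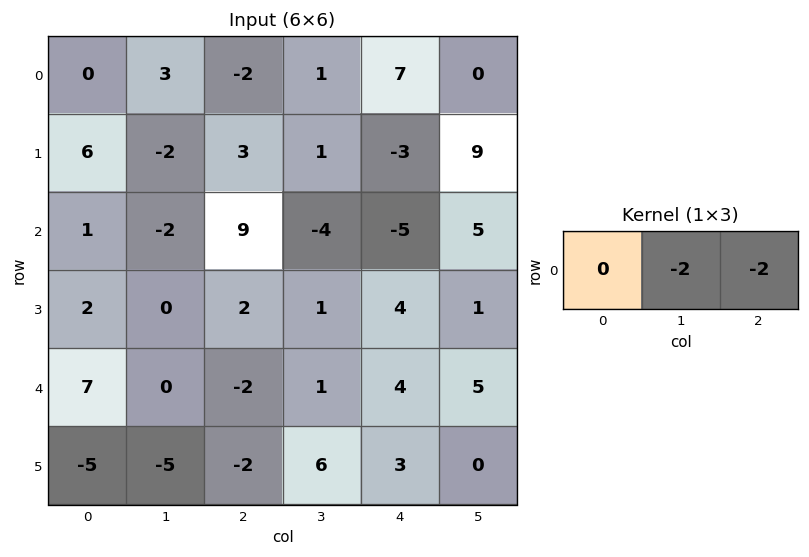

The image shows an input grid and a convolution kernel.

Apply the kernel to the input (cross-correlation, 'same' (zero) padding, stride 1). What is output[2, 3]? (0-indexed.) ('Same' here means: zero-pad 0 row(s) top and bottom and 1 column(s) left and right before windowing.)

18

The receptive field on the zero-padded input at this output position is [9 -4 -5]. Elementwise product with the kernel and sum: -4·-2 + -5·-2.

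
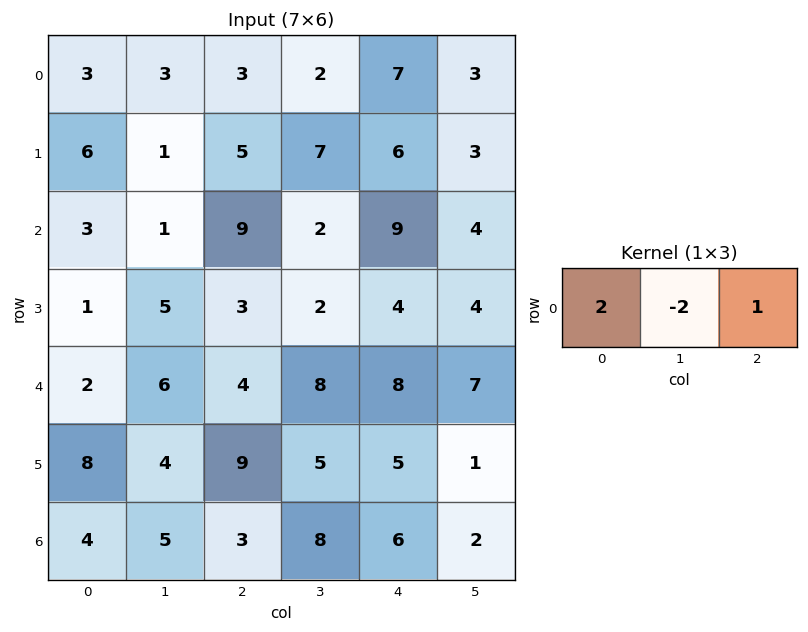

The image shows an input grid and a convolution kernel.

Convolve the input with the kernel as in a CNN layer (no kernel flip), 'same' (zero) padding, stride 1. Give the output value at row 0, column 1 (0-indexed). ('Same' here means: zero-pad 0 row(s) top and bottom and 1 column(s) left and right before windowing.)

3

The receptive field on the zero-padded input at this output position is [3 3 3]. Elementwise product with the kernel and sum: 3·2 + 3·-2 + 3·1.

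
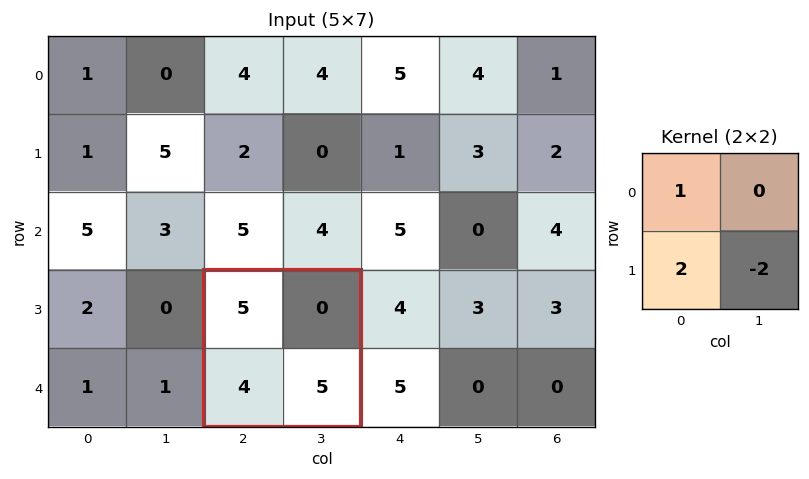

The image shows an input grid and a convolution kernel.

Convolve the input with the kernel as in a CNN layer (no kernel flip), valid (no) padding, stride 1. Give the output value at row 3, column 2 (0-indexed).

The receptive field on the input at this output position is [5 0 / 4 5]. Elementwise product with the kernel and sum: 5·1 + 4·2 + 5·-2.

3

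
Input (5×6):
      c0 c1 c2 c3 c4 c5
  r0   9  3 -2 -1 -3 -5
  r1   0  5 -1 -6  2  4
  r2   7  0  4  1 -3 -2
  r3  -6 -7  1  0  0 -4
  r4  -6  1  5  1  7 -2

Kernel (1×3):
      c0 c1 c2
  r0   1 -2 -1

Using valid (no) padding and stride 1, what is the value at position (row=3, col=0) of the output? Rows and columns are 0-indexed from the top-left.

7

The receptive field on the input at this output position is [-6 -7 1]. Elementwise product with the kernel and sum: -6·1 + -7·-2 + 1·-1.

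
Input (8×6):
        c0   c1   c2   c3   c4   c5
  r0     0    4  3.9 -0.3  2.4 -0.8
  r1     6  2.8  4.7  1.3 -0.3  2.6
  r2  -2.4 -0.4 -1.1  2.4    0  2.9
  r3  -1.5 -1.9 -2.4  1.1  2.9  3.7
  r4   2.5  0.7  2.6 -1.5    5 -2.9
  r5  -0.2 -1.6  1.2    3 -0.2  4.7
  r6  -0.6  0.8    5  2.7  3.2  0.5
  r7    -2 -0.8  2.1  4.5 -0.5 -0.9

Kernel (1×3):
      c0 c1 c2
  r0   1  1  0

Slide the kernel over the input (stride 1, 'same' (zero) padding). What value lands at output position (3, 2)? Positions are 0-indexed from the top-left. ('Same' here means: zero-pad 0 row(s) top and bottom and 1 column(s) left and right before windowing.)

-4.3

The receptive field on the zero-padded input at this output position is [-1.9 -2.4 1.1]. Elementwise product with the kernel and sum: -1.9·1 + -2.4·1.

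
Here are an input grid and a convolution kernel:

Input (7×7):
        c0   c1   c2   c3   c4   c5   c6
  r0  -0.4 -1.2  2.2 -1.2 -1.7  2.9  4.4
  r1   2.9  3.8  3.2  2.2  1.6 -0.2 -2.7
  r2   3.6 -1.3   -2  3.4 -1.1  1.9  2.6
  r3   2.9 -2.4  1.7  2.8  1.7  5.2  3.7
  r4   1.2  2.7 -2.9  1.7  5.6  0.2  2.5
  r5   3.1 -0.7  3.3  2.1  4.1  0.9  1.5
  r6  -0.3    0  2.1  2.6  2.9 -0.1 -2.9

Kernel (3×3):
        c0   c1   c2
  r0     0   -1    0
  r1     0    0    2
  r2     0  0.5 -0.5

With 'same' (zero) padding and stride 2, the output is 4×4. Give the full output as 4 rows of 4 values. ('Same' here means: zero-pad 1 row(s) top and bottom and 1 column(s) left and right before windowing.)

Output[0,0]: The receptive field on the zero-padded input at this output position is [0 0 0 / 0 -0.4 -1.2 / 0 2.9 3.8]. Elementwise product with the kernel and sum: 0·-1 + -1.2·2 + 2.9·0.5 + 3.8·-0.5.

-2.85 -1.9 6.7 -1.35
-2.85 3.05 0.45 4.55
4.4 2.3 0.3 -2.95
-3.1 1.9 -4.3 -1.5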